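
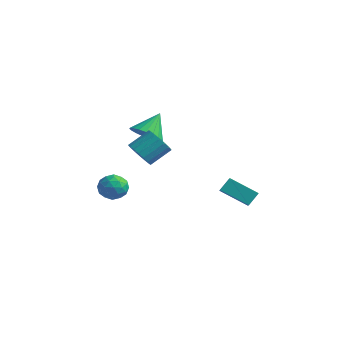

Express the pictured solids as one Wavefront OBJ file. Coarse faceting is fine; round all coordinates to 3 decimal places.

v -0.881 -0.337 0.14
v -0.166 -0.807 0.347
v 0.316 0.288 1.167
v -0.399 0.757 0.96
v -0.054 -0.615 0.024
v 0.428 0.48 0.844
v -0.106 -0.368 -0.275
v 0.376 0.727 0.545
v -0.311 -0.115 -0.492
v 0.171 0.98 0.328
v -0.629 0.094 -0.584
v -0.147 1.189 0.236
v -0.997 0.218 -0.533
v -0.515 1.312 0.287
v -1.342 0.231 -0.348
v -0.86 1.326 0.472
v -1.596 0.132 -0.067
v -1.114 1.227 0.753
v -1.708 -0.06 0.256
v -1.226 1.035 1.076
v -1.656 -0.307 0.555
v -1.174 0.788 1.375
v -1.451 -0.56 0.772
v -0.969 0.535 1.592
v -1.133 -0.769 0.864
v -0.651 0.326 1.684
v -0.765 -0.892 0.813
v -0.283 0.202 1.633
v -0.42 -0.906 0.628
v 0.062 0.189 1.448
v 2.801 1.719 -2.094
v 2.922 2.366 -1.451
v 4.252 2.283 -2.936
v 4.373 2.93 -2.294
v 3.247 1.21 -1.666
v 3.368 1.857 -1.024
v 4.698 1.774 -2.509
v 4.819 2.421 -1.866
v -2.92 2.539 -0.166
v -2.115 2.979 -0.589
v -2.94 3.721 1.026
v -2.433 3.171 -0.785
v -2.835 3.254 -0.874
v -3.252 3.213 -0.841
v -3.611 3.056 -0.691
v -3.851 2.809 -0.45
v -3.929 2.515 -0.16
v -3.834 2.225 0.128
v -3.58 1.99 0.366
v -3.212 1.85 0.512
v -2.793 1.828 0.54
v -2.397 1.93 0.446
v -2.09 2.136 0.247
v -1.928 2.413 -0.025
v -1.936 2.711 -0.32
v -2.448 -0.068 -2.931
v -1.683 -0.499 -3.024
v -2.957 -1.141 -2.136
v -2.192 -1.572 -2.229
v -2.226 -0.834 -1.745
v -1.912 -0.171 -2.237
v -2.728 -1.469 -2.923
v -2.414 -0.806 -3.415
v -1.857 -1.366 -3.02
v -1.546 -0.973 -2.292
v -3.094 -0.667 -2.868
v -2.783 -0.274 -2.14
v -2.021 -0.189 -3.047
v -2.619 -1.451 -2.113
v -2.639 -1.017 -1.828
v -2.189 -1.271 -1.883
v -2.155 0.004 -2.585
v -1.706 -0.25 -2.64
v -2.025 -0.447 -1.888
v -2.934 -1.39 -2.52
v -2.485 -1.644 -2.575
v -2.451 -0.369 -3.277
v -2.001 -0.623 -3.332
v -2.615 -1.193 -3.272
v -1.673 -0.952 -3.1
v -1.972 -1.583 -2.632
v -2.288 -1.522 -3.04
v -2.103 -1.132 -3.329
v -1.491 -0.722 -2.672
v -1.79 -1.352 -2.204
v -1.81 -0.918 -1.92
v -1.625 -0.529 -2.209
v -1.593 -1.231 -2.669
v -2.85 -0.288 -2.956
v -3.149 -0.918 -2.488
v -3.015 -1.111 -2.951
v -2.83 -0.722 -3.24
v -2.668 -0.057 -2.528
v -2.967 -0.688 -2.06
v -2.537 -0.508 -1.831
v -2.352 -0.118 -2.12
v -3.047 -0.409 -2.491
f 2 1 5
f 2 5 3
f 3 5 6
f 3 6 4
f 5 1 7
f 5 7 6
f 6 7 8
f 6 8 4
f 7 1 9
f 7 9 8
f 8 9 10
f 8 10 4
f 9 1 11
f 9 11 10
f 10 11 12
f 10 12 4
f 11 1 13
f 11 13 12
f 12 13 14
f 12 14 4
f 13 1 15
f 13 15 14
f 14 15 16
f 14 16 4
f 15 1 17
f 15 17 16
f 16 17 18
f 16 18 4
f 17 1 19
f 17 19 18
f 18 19 20
f 18 20 4
f 19 1 21
f 19 21 20
f 20 21 22
f 20 22 4
f 21 1 23
f 21 23 22
f 22 23 24
f 22 24 4
f 23 1 25
f 23 25 24
f 24 25 26
f 24 26 4
f 25 1 27
f 25 27 26
f 26 27 28
f 26 28 4
f 27 1 29
f 27 29 28
f 28 29 30
f 28 30 4
f 29 1 2
f 29 2 30
f 30 2 3
f 30 3 4
f 32 34 31
f 35 32 31
f 31 34 33
f 33 35 31
f 32 38 34
f 36 32 35
f 36 38 32
f 34 38 33
f 37 35 33
f 33 38 37
f 37 36 35
f 38 36 37
f 40 39 42
f 40 42 41
f 42 39 43
f 42 43 41
f 43 39 44
f 43 44 41
f 44 39 45
f 44 45 41
f 45 39 46
f 45 46 41
f 46 39 47
f 46 47 41
f 47 39 48
f 47 48 41
f 48 39 49
f 48 49 41
f 49 39 50
f 49 50 41
f 50 39 51
f 50 51 41
f 51 39 52
f 51 52 41
f 52 39 53
f 52 53 41
f 53 39 54
f 53 54 41
f 54 39 55
f 54 55 41
f 55 39 40
f 55 40 41
f 56 93 72
f 93 67 96
f 72 96 61
f 93 96 72
f 56 72 68
f 72 61 73
f 68 73 57
f 72 73 68
f 56 68 77
f 68 57 78
f 77 78 63
f 68 78 77
f 56 77 89
f 77 63 92
f 89 92 66
f 77 92 89
f 56 89 93
f 89 66 97
f 93 97 67
f 89 97 93
f 57 73 84
f 73 61 87
f 84 87 65
f 73 87 84
f 61 96 74
f 96 67 95
f 74 95 60
f 96 95 74
f 67 97 94
f 97 66 90
f 94 90 58
f 97 90 94
f 66 92 91
f 92 63 79
f 91 79 62
f 92 79 91
f 63 78 83
f 78 57 80
f 83 80 64
f 78 80 83
f 59 85 71
f 85 65 86
f 71 86 60
f 85 86 71
f 59 71 69
f 71 60 70
f 69 70 58
f 71 70 69
f 59 69 76
f 69 58 75
f 76 75 62
f 69 75 76
f 59 76 81
f 76 62 82
f 81 82 64
f 76 82 81
f 59 81 85
f 81 64 88
f 85 88 65
f 81 88 85
f 60 86 74
f 86 65 87
f 74 87 61
f 86 87 74
f 58 70 94
f 70 60 95
f 94 95 67
f 70 95 94
f 62 75 91
f 75 58 90
f 91 90 66
f 75 90 91
f 64 82 83
f 82 62 79
f 83 79 63
f 82 79 83
f 65 88 84
f 88 64 80
f 84 80 57
f 88 80 84



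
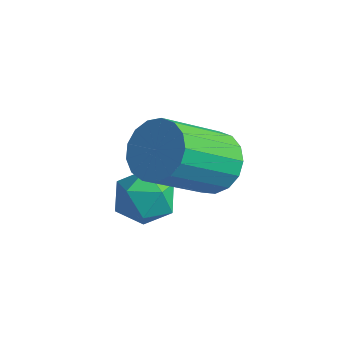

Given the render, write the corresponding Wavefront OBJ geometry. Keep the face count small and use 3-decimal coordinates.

v 0.48 1.213 -0.165
v 0.942 1.549 0.229
v 1.278 1.011 -0.929
v 1.74 1.347 -0.535
v 1.484 0.737 -0.326
v 0.991 0.861 0.146
v 1.229 1.699 -0.846
v 0.736 1.823 -0.374
v 1.405 1.849 -0.192
v 1.563 1.254 0.13
v 0.657 1.306 -0.83
v 0.815 0.711 -0.508
v 2.077 2.251 0.576
v 2.484 2.575 1.074
v 2.01 1.312 2.282
v 1.603 0.989 1.784
v 2.175 2.725 1.11
v 1.702 1.462 2.317
v 1.844 2.766 1.023
v 1.371 1.503 2.23
v 1.567 2.689 0.834
v 1.093 1.427 2.041
v 1.406 2.512 0.586
v 0.932 1.25 1.793
v 1.399 2.275 0.336
v 0.925 1.013 1.543
v 1.547 2.033 0.14
v 1.073 0.771 1.348
v 1.817 1.841 0.045
v 1.343 0.578 1.252
v 2.146 1.743 0.071
v 1.672 0.48 1.279
v 2.459 1.761 0.214
v 1.986 0.498 1.421
v 2.685 1.891 0.439
v 2.211 0.629 1.646
v 2.772 2.105 0.695
v 2.298 0.842 1.903
v 2.699 2.351 0.925
v 2.225 1.089 2.132
f 1 12 6
f 1 6 2
f 1 2 8
f 1 8 11
f 1 11 12
f 2 6 10
f 6 12 5
f 12 11 3
f 11 8 7
f 8 2 9
f 4 10 5
f 4 5 3
f 4 3 7
f 4 7 9
f 4 9 10
f 5 10 6
f 3 5 12
f 7 3 11
f 9 7 8
f 10 9 2
f 14 13 17
f 14 17 15
f 15 17 18
f 15 18 16
f 17 13 19
f 17 19 18
f 18 19 20
f 18 20 16
f 19 13 21
f 19 21 20
f 20 21 22
f 20 22 16
f 21 13 23
f 21 23 22
f 22 23 24
f 22 24 16
f 23 13 25
f 23 25 24
f 24 25 26
f 24 26 16
f 25 13 27
f 25 27 26
f 26 27 28
f 26 28 16
f 27 13 29
f 27 29 28
f 28 29 30
f 28 30 16
f 29 13 31
f 29 31 30
f 30 31 32
f 30 32 16
f 31 13 33
f 31 33 32
f 32 33 34
f 32 34 16
f 33 13 35
f 33 35 34
f 34 35 36
f 34 36 16
f 35 13 37
f 35 37 36
f 36 37 38
f 36 38 16
f 37 13 39
f 37 39 38
f 38 39 40
f 38 40 16
f 39 13 14
f 39 14 40
f 40 14 15
f 40 15 16



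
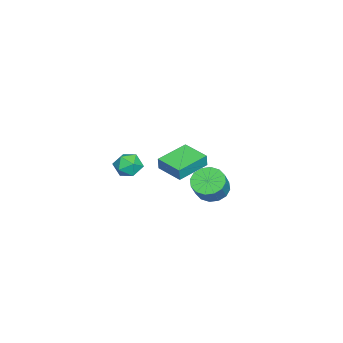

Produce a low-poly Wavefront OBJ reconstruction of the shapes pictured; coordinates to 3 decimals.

v -1.039 -1.256 -2.637
v -0.393 -1.645 -2.137
v -1.487 -2.575 -3.083
v -0.841 -2.964 -2.583
v -1.539 -2.553 -2.181
v -1.262 -1.738 -1.905
v -0.618 -2.482 -3.315
v -0.341 -1.667 -3.039
v -0.133 -2.403 -2.556
v -0.703 -2.446 -1.855
v -1.177 -1.774 -3.365
v -1.747 -1.817 -2.664
v 2.282 3.298 -1.604
v 2.92 2.845 -2.125
v 3.736 2.79 -1.076
v 3.098 3.242 -0.556
v 3.024 3.317 -2.181
v 3.84 3.262 -1.132
v 2.929 3.784 -2.082
v 3.745 3.729 -1.034
v 2.661 4.12 -1.856
v 3.477 4.065 -0.807
v 2.291 4.237 -1.562
v 3.107 4.181 -0.513
v 1.918 4.101 -1.279
v 2.735 4.046 -0.23
v 1.644 3.75 -1.084
v 2.46 3.695 -0.035
v 1.54 3.278 -1.028
v 2.356 3.223 0.021
v 1.635 2.811 -1.126
v 2.451 2.756 -0.078
v 1.903 2.475 -1.353
v 2.719 2.42 -0.304
v 2.273 2.359 -1.647
v 3.089 2.303 -0.598
v 2.645 2.494 -1.93
v 3.462 2.439 -0.881
v -5.142 0.096 -3.853
v -4.982 0.096 -3.019
v -4.227 1.529 -4.029
v -4.066 1.529 -3.194
v -3.414 -1.049 -4.186
v -3.253 -1.049 -3.351
v -2.498 0.384 -4.361
v -2.338 0.384 -3.527
f 1 12 6
f 1 6 2
f 1 2 8
f 1 8 11
f 1 11 12
f 2 6 10
f 6 12 5
f 12 11 3
f 11 8 7
f 8 2 9
f 4 10 5
f 4 5 3
f 4 3 7
f 4 7 9
f 4 9 10
f 5 10 6
f 3 5 12
f 7 3 11
f 9 7 8
f 10 9 2
f 14 13 17
f 14 17 15
f 15 17 18
f 15 18 16
f 17 13 19
f 17 19 18
f 18 19 20
f 18 20 16
f 19 13 21
f 19 21 20
f 20 21 22
f 20 22 16
f 21 13 23
f 21 23 22
f 22 23 24
f 22 24 16
f 23 13 25
f 23 25 24
f 24 25 26
f 24 26 16
f 25 13 27
f 25 27 26
f 26 27 28
f 26 28 16
f 27 13 29
f 27 29 28
f 28 29 30
f 28 30 16
f 29 13 31
f 29 31 30
f 30 31 32
f 30 32 16
f 31 13 33
f 31 33 32
f 32 33 34
f 32 34 16
f 33 13 35
f 33 35 34
f 34 35 36
f 34 36 16
f 35 13 37
f 35 37 36
f 36 37 38
f 36 38 16
f 37 13 14
f 37 14 38
f 38 14 15
f 38 15 16
f 40 42 39
f 43 40 39
f 39 42 41
f 41 43 39
f 40 46 42
f 44 40 43
f 44 46 40
f 42 46 41
f 45 43 41
f 41 46 45
f 45 44 43
f 46 44 45



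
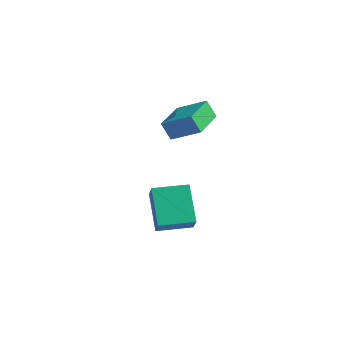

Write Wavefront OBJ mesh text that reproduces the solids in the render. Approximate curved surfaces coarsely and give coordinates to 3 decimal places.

v -0.688 -4.715 -3.342
v -1.779 -3.273 -2.124
v 0.761 -3.614 -3.346
v -0.33 -2.173 -2.128
v -0.25 -5.287 -2.272
v -1.341 -3.846 -1.054
v 1.199 -4.187 -2.276
v 0.108 -2.745 -1.058
v -0.43 -3.619 2.754
v -0.984 -3.531 3.618
v -0.554 -1.732 2.484
v -1.108 -1.645 3.348
v 1.008 -3.395 3.652
v 0.454 -3.308 4.516
v 0.884 -1.509 3.382
v 0.33 -1.421 4.246
f 2 4 1
f 5 2 1
f 1 4 3
f 3 5 1
f 2 8 4
f 6 2 5
f 6 8 2
f 4 8 3
f 7 5 3
f 3 8 7
f 7 6 5
f 8 6 7
f 10 12 9
f 13 10 9
f 9 12 11
f 11 13 9
f 10 16 12
f 14 10 13
f 14 16 10
f 12 16 11
f 15 13 11
f 11 16 15
f 15 14 13
f 16 14 15



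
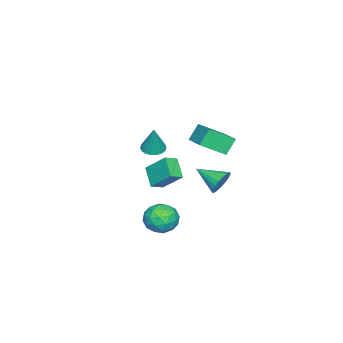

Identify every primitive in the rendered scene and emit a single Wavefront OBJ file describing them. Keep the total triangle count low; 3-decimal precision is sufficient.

v 3.238 4.301 -0.378
v 4.331 4.452 -0.333
v 3.469 2.988 -1.567
v 4.562 3.139 -1.522
v 4.025 2.721 -0.652
v 3.883 3.533 0.083
v 3.917 3.907 -1.983
v 3.775 4.719 -1.248
v 4.751 4.208 -1.325
v 4.818 3.475 -0.502
v 2.982 3.965 -1.398
v 3.049 3.232 -0.575
v 3.765 4.492 -0.251
v 4.035 2.948 -1.649
v 3.72 2.703 -1.137
v 4.363 2.791 -1.111
v 3.501 3.952 -0.007
v 4.144 4.04 0.02
v 3.964 3.023 -0.168
v 3.656 3.4 -1.92
v 4.299 3.488 -1.893
v 3.437 4.649 -0.789
v 4.08 4.737 -0.763
v 3.836 4.417 -1.732
v 4.653 4.437 -0.808
v 4.789 3.665 -1.506
v 4.41 4.117 -1.777
v 4.326 4.594 -1.346
v 4.693 4.006 -0.324
v 4.828 3.235 -1.023
v 4.513 2.989 -0.511
v 4.429 3.466 -0.079
v 4.939 3.863 -0.907
v 2.972 4.205 -0.877
v 3.107 3.434 -1.576
v 3.371 3.974 -1.821
v 3.287 4.451 -1.389
v 3.011 3.775 -0.394
v 3.147 3.003 -1.092
v 3.474 2.846 -0.554
v 3.39 3.323 -0.123
v 2.861 3.577 -0.993
v 0.084 1.328 2.334
v 0.784 1.519 2.111
v 0.576 1.612 4.126
v 0.621 1.816 2.109
v 0.351 2.015 2.151
v 0.029 2.078 2.23
v -0.283 1.993 2.329
v -0.523 1.776 2.43
v -0.642 1.47 2.511
v -0.617 1.136 2.557
v -0.454 0.84 2.559
v -0.184 0.64 2.517
v 0.139 0.577 2.438
v 0.451 0.662 2.339
v 0.69 0.879 2.239
v 0.809 1.185 2.157
v -4.074 3.355 0.627
v -4.778 3.643 1.682
v -2.693 4.723 1.176
v -3.396 5.01 2.23
v -3.164 2.05 1.59
v -3.867 2.337 2.644
v -1.782 3.417 2.138
v -2.486 3.705 3.193
v 0.04 1.561 0.591
v 0.797 1.163 0.956
v 0.147 2.896 1.824
v 0.904 2.497 2.189
v 0.896 2.343 -0.329
v 1.653 1.944 0.036
v 1.003 3.677 0.904
v 1.76 3.279 1.269
v -2.379 4.573 -1.084
v -2.002 4.228 -1.861
v -2.481 2.867 -0.376
v -1.671 4.306 -1.625
v -1.481 4.438 -1.282
v -1.468 4.595 -0.9
v -1.636 4.749 -0.554
v -1.951 4.868 -0.313
v -2.351 4.928 -0.225
v -2.756 4.918 -0.307
v -3.087 4.84 -0.543
v -3.278 4.709 -0.886
v -3.291 4.551 -1.269
v -3.123 4.397 -1.614
v -2.808 4.278 -1.855
v -2.408 4.218 -1.943
f 1 38 17
f 38 12 41
f 17 41 6
f 38 41 17
f 1 17 13
f 17 6 18
f 13 18 2
f 17 18 13
f 1 13 22
f 13 2 23
f 22 23 8
f 13 23 22
f 1 22 34
f 22 8 37
f 34 37 11
f 22 37 34
f 1 34 38
f 34 11 42
f 38 42 12
f 34 42 38
f 2 18 29
f 18 6 32
f 29 32 10
f 18 32 29
f 6 41 19
f 41 12 40
f 19 40 5
f 41 40 19
f 12 42 39
f 42 11 35
f 39 35 3
f 42 35 39
f 11 37 36
f 37 8 24
f 36 24 7
f 37 24 36
f 8 23 28
f 23 2 25
f 28 25 9
f 23 25 28
f 4 30 16
f 30 10 31
f 16 31 5
f 30 31 16
f 4 16 14
f 16 5 15
f 14 15 3
f 16 15 14
f 4 14 21
f 14 3 20
f 21 20 7
f 14 20 21
f 4 21 26
f 21 7 27
f 26 27 9
f 21 27 26
f 4 26 30
f 26 9 33
f 30 33 10
f 26 33 30
f 5 31 19
f 31 10 32
f 19 32 6
f 31 32 19
f 3 15 39
f 15 5 40
f 39 40 12
f 15 40 39
f 7 20 36
f 20 3 35
f 36 35 11
f 20 35 36
f 9 27 28
f 27 7 24
f 28 24 8
f 27 24 28
f 10 33 29
f 33 9 25
f 29 25 2
f 33 25 29
f 44 43 46
f 44 46 45
f 46 43 47
f 46 47 45
f 47 43 48
f 47 48 45
f 48 43 49
f 48 49 45
f 49 43 50
f 49 50 45
f 50 43 51
f 50 51 45
f 51 43 52
f 51 52 45
f 52 43 53
f 52 53 45
f 53 43 54
f 53 54 45
f 54 43 55
f 54 55 45
f 55 43 56
f 55 56 45
f 56 43 57
f 56 57 45
f 57 43 58
f 57 58 45
f 58 43 44
f 58 44 45
f 60 62 59
f 63 60 59
f 59 62 61
f 61 63 59
f 60 66 62
f 64 60 63
f 64 66 60
f 62 66 61
f 65 63 61
f 61 66 65
f 65 64 63
f 66 64 65
f 68 70 67
f 71 68 67
f 67 70 69
f 69 71 67
f 68 74 70
f 72 68 71
f 72 74 68
f 70 74 69
f 73 71 69
f 69 74 73
f 73 72 71
f 74 72 73
f 76 75 78
f 76 78 77
f 78 75 79
f 78 79 77
f 79 75 80
f 79 80 77
f 80 75 81
f 80 81 77
f 81 75 82
f 81 82 77
f 82 75 83
f 82 83 77
f 83 75 84
f 83 84 77
f 84 75 85
f 84 85 77
f 85 75 86
f 85 86 77
f 86 75 87
f 86 87 77
f 87 75 88
f 87 88 77
f 88 75 89
f 88 89 77
f 89 75 90
f 89 90 77
f 90 75 76
f 90 76 77



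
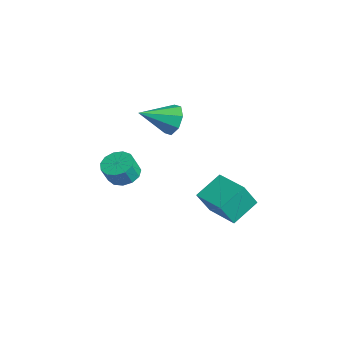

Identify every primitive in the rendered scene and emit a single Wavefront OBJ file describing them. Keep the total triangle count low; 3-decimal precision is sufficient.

v -2.665 -1.269 -0.666
v -2.263 -1.946 -1.06
v -2.033 -2.387 -0.068
v -2.435 -1.711 0.326
v -1.915 -1.6 -0.987
v -1.686 -2.042 0.005
v -1.805 -1.15 -0.812
v -1.576 -1.591 0.18
v -1.968 -0.737 -0.591
v -1.739 -1.178 0.402
v -2.352 -0.493 -0.393
v -2.123 -0.934 0.599
v -2.836 -0.496 -0.283
v -2.606 -0.937 0.71
v -3.265 -0.744 -0.294
v -3.035 -1.185 0.698
v -3.503 -1.159 -0.423
v -3.274 -1.6 0.569
v -3.476 -1.609 -0.63
v -3.246 -2.05 0.363
v -3.191 -1.951 -0.848
v -2.961 -2.393 0.145
v -2.739 -2.077 -1.008
v -2.509 -2.518 -0.016
v 2.759 0.379 0.788
v 2.319 1.725 1.615
v 2.551 1.149 -0.576
v 2.112 2.495 0.251
v 4.448 0.905 0.829
v 4.009 2.251 1.656
v 4.241 1.675 -0.535
v 3.801 3.021 0.292
v -2.223 1.119 2.925
v -1.505 1.362 3.53
v -2.317 -0.619 3.735
v -2.176 1.526 3.804
v -2.874 1.452 3.562
v -3.191 1.182 2.948
v -2.941 0.876 2.319
v -2.27 0.712 2.046
v -1.572 0.786 2.287
v -1.255 1.056 2.902
f 2 1 5
f 2 5 3
f 3 5 6
f 3 6 4
f 5 1 7
f 5 7 6
f 6 7 8
f 6 8 4
f 7 1 9
f 7 9 8
f 8 9 10
f 8 10 4
f 9 1 11
f 9 11 10
f 10 11 12
f 10 12 4
f 11 1 13
f 11 13 12
f 12 13 14
f 12 14 4
f 13 1 15
f 13 15 14
f 14 15 16
f 14 16 4
f 15 1 17
f 15 17 16
f 16 17 18
f 16 18 4
f 17 1 19
f 17 19 18
f 18 19 20
f 18 20 4
f 19 1 21
f 19 21 20
f 20 21 22
f 20 22 4
f 21 1 23
f 21 23 22
f 22 23 24
f 22 24 4
f 23 1 2
f 23 2 24
f 24 2 3
f 24 3 4
f 26 28 25
f 29 26 25
f 25 28 27
f 27 29 25
f 26 32 28
f 30 26 29
f 30 32 26
f 28 32 27
f 31 29 27
f 27 32 31
f 31 30 29
f 32 30 31
f 34 33 36
f 34 36 35
f 36 33 37
f 36 37 35
f 37 33 38
f 37 38 35
f 38 33 39
f 38 39 35
f 39 33 40
f 39 40 35
f 40 33 41
f 40 41 35
f 41 33 42
f 41 42 35
f 42 33 34
f 42 34 35



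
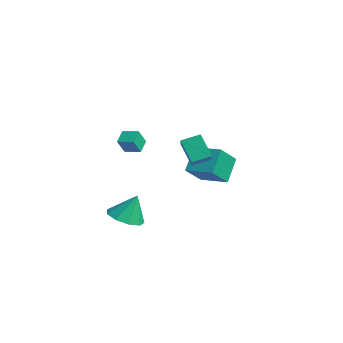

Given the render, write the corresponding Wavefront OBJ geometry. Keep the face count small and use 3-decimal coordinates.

v -2.899 3.476 -1.561
v -2.342 2.24 -0.407
v -1.425 4.336 -1.352
v -0.867 3.1 -0.199
v -2.193 2.58 -2.861
v -1.635 1.344 -1.708
v -0.718 3.44 -2.653
v -0.161 2.204 -1.499
v 0.943 -3.463 -3.114
v 1.893 -3.068 -3.408
v 1.157 -2.857 -1.606
v 1.367 -2.574 -3.532
v 0.643 -2.496 -3.46
v 0.059 -2.87 -3.227
v -0.111 -3.522 -2.941
v 0.211 -4.146 -2.736
v 0.876 -4.451 -2.709
v 1.572 -4.293 -2.871
v 1.974 -3.747 -3.147
v -1.422 -2.035 1.201
v -1.186 -2.564 2.101
v -0.682 -1.457 1.347
v -0.446 -1.986 2.246
v -0.894 -2.594 0.734
v -0.658 -3.123 1.633
v -0.154 -2.016 0.879
v 0.082 -2.545 1.779
v 1.739 -0.023 0.239
v 0.782 -0.179 1.448
v 2.009 0.987 0.583
v 1.052 0.831 1.792
v 2.688 -0.511 0.928
v 1.731 -0.667 2.137
v 2.958 0.499 1.272
v 2.001 0.343 2.481
f 2 4 1
f 5 2 1
f 1 4 3
f 3 5 1
f 2 8 4
f 6 2 5
f 6 8 2
f 4 8 3
f 7 5 3
f 3 8 7
f 7 6 5
f 8 6 7
f 10 9 12
f 10 12 11
f 12 9 13
f 12 13 11
f 13 9 14
f 13 14 11
f 14 9 15
f 14 15 11
f 15 9 16
f 15 16 11
f 16 9 17
f 16 17 11
f 17 9 18
f 17 18 11
f 18 9 19
f 18 19 11
f 19 9 10
f 19 10 11
f 21 23 20
f 24 21 20
f 20 23 22
f 22 24 20
f 21 27 23
f 25 21 24
f 25 27 21
f 23 27 22
f 26 24 22
f 22 27 26
f 26 25 24
f 27 25 26
f 29 31 28
f 32 29 28
f 28 31 30
f 30 32 28
f 29 35 31
f 33 29 32
f 33 35 29
f 31 35 30
f 34 32 30
f 30 35 34
f 34 33 32
f 35 33 34



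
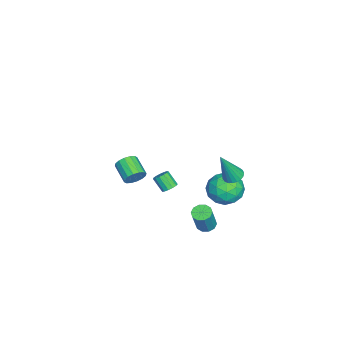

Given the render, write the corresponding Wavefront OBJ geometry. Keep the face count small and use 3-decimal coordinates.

v -2.725 2.94 -3.537
v -1.715 2.501 -3.955
v -3.245 1.199 -2.965
v -2.235 0.76 -3.383
v -2.225 1.465 -2.44
v -1.904 2.541 -2.793
v -3.056 1.159 -4.127
v -2.735 2.235 -4.48
v -1.92 1.4 -4.32
v -1.406 1.59 -3.277
v -3.554 2.11 -3.643
v -3.04 2.3 -2.6
v -2.174 2.874 -3.796
v -2.786 0.826 -3.124
v -2.78 1.241 -2.569
v -2.186 0.983 -2.815
v -2.285 2.897 -3.113
v -1.692 2.639 -3.359
v -1.991 2.03 -2.468
v -3.268 1.061 -3.561
v -2.675 0.803 -3.807
v -2.774 2.717 -4.105
v -2.18 2.459 -4.351
v -2.969 1.67 -4.452
v -1.701 1.969 -4.256
v -2.007 0.945 -3.92
v -2.49 1.18 -4.357
v -2.301 1.812 -4.565
v -1.399 2.08 -3.643
v -1.705 1.056 -3.307
v -1.699 1.47 -2.753
v -1.51 2.103 -2.961
v -1.52 1.433 -3.858
v -3.255 2.644 -3.613
v -3.561 1.62 -3.277
v -3.45 1.597 -3.959
v -3.261 2.23 -4.167
v -2.953 2.755 -3
v -3.259 1.731 -2.664
v -2.659 1.888 -2.355
v -2.47 2.52 -2.563
v -3.44 2.267 -3.062
v -2.94 -3.483 -3.683
v -2.572 -3.506 -3.077
v -3.551 -4.26 -2.51
v -3.92 -4.237 -3.117
v -2.784 -3.208 -3.048
v -3.764 -3.962 -2.481
v -3.039 -2.983 -3.189
v -4.019 -3.737 -2.622
v -3.267 -2.893 -3.463
v -4.247 -3.647 -2.896
v -3.407 -2.96 -3.795
v -4.387 -3.714 -3.229
v -3.423 -3.168 -4.098
v -4.402 -3.922 -3.531
v -3.309 -3.46 -4.29
v -4.288 -4.214 -3.723
v -3.096 -3.758 -4.319
v -4.076 -4.512 -3.752
v -2.841 -3.983 -4.178
v -3.821 -4.737 -3.611
v -2.613 -4.073 -3.904
v -3.593 -4.827 -3.337
v -2.473 -4.006 -3.571
v -3.453 -4.76 -3.005
v -2.458 -3.798 -3.269
v -3.437 -4.552 -2.702
v 3.271 1.771 -1.791
v 3.766 2.004 -1.982
v 4.405 1.861 -0.5
v 3.909 1.629 -0.309
v 3.556 2.271 -1.866
v 4.195 2.128 -0.384
v 3.237 2.346 -1.721
v 3.876 2.203 -0.239
v 2.931 2.202 -1.603
v 3.57 2.06 -0.121
v 2.754 1.894 -1.557
v 3.393 1.751 -0.075
v 2.775 1.539 -1.6
v 3.414 1.396 -0.118
v 2.985 1.272 -1.716
v 3.624 1.129 -0.234
v 3.304 1.197 -1.861
v 3.943 1.054 -0.379
v 3.61 1.34 -1.979
v 4.249 1.198 -0.497
v 3.787 1.649 -2.025
v 4.426 1.506 -0.543
v 3.618 3.24 2.792
v 4.135 3.531 2.709
v 4.262 2.64 4.688
v 3.993 3.708 2.813
v 3.785 3.803 2.913
v 3.549 3.801 2.993
v 3.325 3.702 3.038
v 3.151 3.523 3.041
v 3.058 3.295 3
v 3.061 3.058 2.924
v 3.161 2.852 2.825
v 3.34 2.713 2.72
v 3.567 2.665 2.628
v 3.803 2.717 2.564
v 4.006 2.859 2.54
v 4.143 3.067 2.559
v 4.188 3.305 2.619
v -0.107 -0.888 -1.899
v 0.348 -1.094 -1.874
v 0.042 -1.677 -1.096
v -0.413 -1.472 -1.121
v 0.353 -0.869 -1.704
v 0.047 -1.453 -0.926
v 0.212 -0.651 -1.596
v -0.094 -1.234 -0.817
v -0.031 -0.508 -1.584
v -0.337 -1.091 -0.805
v -0.297 -0.485 -1.672
v -0.603 -1.069 -0.894
v -0.503 -0.591 -1.832
v -0.81 -1.175 -1.054
v -0.584 -0.791 -2.014
v -0.89 -1.375 -1.235
v -0.513 -1.022 -2.159
v -0.819 -1.605 -1.381
v -0.313 -1.21 -2.222
v -0.619 -1.794 -1.443
v -0.047 -1.296 -2.182
v -0.354 -1.88 -1.403
v 0.199 -1.253 -2.052
v -0.107 -1.837 -1.274
f 1 38 17
f 38 12 41
f 17 41 6
f 38 41 17
f 1 17 13
f 17 6 18
f 13 18 2
f 17 18 13
f 1 13 22
f 13 2 23
f 22 23 8
f 13 23 22
f 1 22 34
f 22 8 37
f 34 37 11
f 22 37 34
f 1 34 38
f 34 11 42
f 38 42 12
f 34 42 38
f 2 18 29
f 18 6 32
f 29 32 10
f 18 32 29
f 6 41 19
f 41 12 40
f 19 40 5
f 41 40 19
f 12 42 39
f 42 11 35
f 39 35 3
f 42 35 39
f 11 37 36
f 37 8 24
f 36 24 7
f 37 24 36
f 8 23 28
f 23 2 25
f 28 25 9
f 23 25 28
f 4 30 16
f 30 10 31
f 16 31 5
f 30 31 16
f 4 16 14
f 16 5 15
f 14 15 3
f 16 15 14
f 4 14 21
f 14 3 20
f 21 20 7
f 14 20 21
f 4 21 26
f 21 7 27
f 26 27 9
f 21 27 26
f 4 26 30
f 26 9 33
f 30 33 10
f 26 33 30
f 5 31 19
f 31 10 32
f 19 32 6
f 31 32 19
f 3 15 39
f 15 5 40
f 39 40 12
f 15 40 39
f 7 20 36
f 20 3 35
f 36 35 11
f 20 35 36
f 9 27 28
f 27 7 24
f 28 24 8
f 27 24 28
f 10 33 29
f 33 9 25
f 29 25 2
f 33 25 29
f 44 43 47
f 44 47 45
f 45 47 48
f 45 48 46
f 47 43 49
f 47 49 48
f 48 49 50
f 48 50 46
f 49 43 51
f 49 51 50
f 50 51 52
f 50 52 46
f 51 43 53
f 51 53 52
f 52 53 54
f 52 54 46
f 53 43 55
f 53 55 54
f 54 55 56
f 54 56 46
f 55 43 57
f 55 57 56
f 56 57 58
f 56 58 46
f 57 43 59
f 57 59 58
f 58 59 60
f 58 60 46
f 59 43 61
f 59 61 60
f 60 61 62
f 60 62 46
f 61 43 63
f 61 63 62
f 62 63 64
f 62 64 46
f 63 43 65
f 63 65 64
f 64 65 66
f 64 66 46
f 65 43 67
f 65 67 66
f 66 67 68
f 66 68 46
f 67 43 44
f 67 44 68
f 68 44 45
f 68 45 46
f 70 69 73
f 70 73 71
f 71 73 74
f 71 74 72
f 73 69 75
f 73 75 74
f 74 75 76
f 74 76 72
f 75 69 77
f 75 77 76
f 76 77 78
f 76 78 72
f 77 69 79
f 77 79 78
f 78 79 80
f 78 80 72
f 79 69 81
f 79 81 80
f 80 81 82
f 80 82 72
f 81 69 83
f 81 83 82
f 82 83 84
f 82 84 72
f 83 69 85
f 83 85 84
f 84 85 86
f 84 86 72
f 85 69 87
f 85 87 86
f 86 87 88
f 86 88 72
f 87 69 89
f 87 89 88
f 88 89 90
f 88 90 72
f 89 69 70
f 89 70 90
f 90 70 71
f 90 71 72
f 92 91 94
f 92 94 93
f 94 91 95
f 94 95 93
f 95 91 96
f 95 96 93
f 96 91 97
f 96 97 93
f 97 91 98
f 97 98 93
f 98 91 99
f 98 99 93
f 99 91 100
f 99 100 93
f 100 91 101
f 100 101 93
f 101 91 102
f 101 102 93
f 102 91 103
f 102 103 93
f 103 91 104
f 103 104 93
f 104 91 105
f 104 105 93
f 105 91 106
f 105 106 93
f 106 91 107
f 106 107 93
f 107 91 92
f 107 92 93
f 109 108 112
f 109 112 110
f 110 112 113
f 110 113 111
f 112 108 114
f 112 114 113
f 113 114 115
f 113 115 111
f 114 108 116
f 114 116 115
f 115 116 117
f 115 117 111
f 116 108 118
f 116 118 117
f 117 118 119
f 117 119 111
f 118 108 120
f 118 120 119
f 119 120 121
f 119 121 111
f 120 108 122
f 120 122 121
f 121 122 123
f 121 123 111
f 122 108 124
f 122 124 123
f 123 124 125
f 123 125 111
f 124 108 126
f 124 126 125
f 125 126 127
f 125 127 111
f 126 108 128
f 126 128 127
f 127 128 129
f 127 129 111
f 128 108 130
f 128 130 129
f 129 130 131
f 129 131 111
f 130 108 109
f 130 109 131
f 131 109 110
f 131 110 111



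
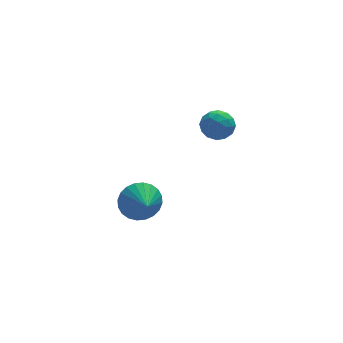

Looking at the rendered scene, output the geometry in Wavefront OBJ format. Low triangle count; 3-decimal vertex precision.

v 3.087 -0.352 3.282
v 3.669 0.092 2.89
v 4.011 -1.272 3.61
v 4.593 -0.828 3.218
v 4.255 -0.541 3.921
v 3.684 0.027 3.718
v 3.996 -1.207 2.782
v 3.425 -0.639 2.579
v 4.231 -0.437 2.581
v 4.391 -0.025 3.284
v 3.289 -1.155 3.216
v 3.449 -0.743 3.919
v 3.297 -0.049 3.057
v 4.383 -1.131 3.443
v 4.184 -0.962 3.856
v 4.526 -0.701 3.625
v 3.306 -0.087 3.544
v 3.648 0.174 3.313
v 3.992 -0.198 3.919
v 4.032 -1.354 3.187
v 4.374 -1.093 2.956
v 3.154 -0.479 2.875
v 3.496 -0.218 2.644
v 3.688 -0.982 2.581
v 3.969 -0.099 2.645
v 4.512 -0.639 2.838
v 4.161 -0.863 2.582
v 3.826 -0.529 2.463
v 4.063 0.143 3.058
v 4.606 -0.397 3.251
v 4.407 -0.229 3.664
v 4.072 0.105 3.545
v 4.393 -0.168 2.877
v 3.074 -0.783 3.249
v 3.617 -1.323 3.442
v 3.608 -1.285 2.955
v 3.273 -0.951 2.836
v 3.168 -0.541 3.662
v 3.711 -1.081 3.855
v 3.854 -0.651 4.037
v 3.519 -0.317 3.918
v 3.287 -1.012 3.623
v 0.673 0.755 -2.423
v 1.305 1.153 -1.699
v 0.707 -0.475 -1.777
v 0.941 1.228 -1.537
v 0.536 1.232 -1.509
v 0.152 1.163 -1.621
v -0.153 1.031 -1.855
v -0.332 0.858 -2.175
v -0.357 0.669 -2.533
v -0.227 0.493 -2.874
v 0.041 0.357 -3.147
v 0.405 0.282 -3.31
v 0.81 0.278 -3.337
v 1.194 0.348 -3.226
v 1.499 0.479 -2.992
v 1.678 0.652 -2.672
v 1.704 0.841 -2.313
v 1.573 1.017 -1.972
f 1 38 17
f 38 12 41
f 17 41 6
f 38 41 17
f 1 17 13
f 17 6 18
f 13 18 2
f 17 18 13
f 1 13 22
f 13 2 23
f 22 23 8
f 13 23 22
f 1 22 34
f 22 8 37
f 34 37 11
f 22 37 34
f 1 34 38
f 34 11 42
f 38 42 12
f 34 42 38
f 2 18 29
f 18 6 32
f 29 32 10
f 18 32 29
f 6 41 19
f 41 12 40
f 19 40 5
f 41 40 19
f 12 42 39
f 42 11 35
f 39 35 3
f 42 35 39
f 11 37 36
f 37 8 24
f 36 24 7
f 37 24 36
f 8 23 28
f 23 2 25
f 28 25 9
f 23 25 28
f 4 30 16
f 30 10 31
f 16 31 5
f 30 31 16
f 4 16 14
f 16 5 15
f 14 15 3
f 16 15 14
f 4 14 21
f 14 3 20
f 21 20 7
f 14 20 21
f 4 21 26
f 21 7 27
f 26 27 9
f 21 27 26
f 4 26 30
f 26 9 33
f 30 33 10
f 26 33 30
f 5 31 19
f 31 10 32
f 19 32 6
f 31 32 19
f 3 15 39
f 15 5 40
f 39 40 12
f 15 40 39
f 7 20 36
f 20 3 35
f 36 35 11
f 20 35 36
f 9 27 28
f 27 7 24
f 28 24 8
f 27 24 28
f 10 33 29
f 33 9 25
f 29 25 2
f 33 25 29
f 44 43 46
f 44 46 45
f 46 43 47
f 46 47 45
f 47 43 48
f 47 48 45
f 48 43 49
f 48 49 45
f 49 43 50
f 49 50 45
f 50 43 51
f 50 51 45
f 51 43 52
f 51 52 45
f 52 43 53
f 52 53 45
f 53 43 54
f 53 54 45
f 54 43 55
f 54 55 45
f 55 43 56
f 55 56 45
f 56 43 57
f 56 57 45
f 57 43 58
f 57 58 45
f 58 43 59
f 58 59 45
f 59 43 60
f 59 60 45
f 60 43 44
f 60 44 45



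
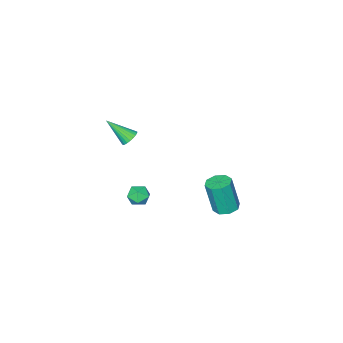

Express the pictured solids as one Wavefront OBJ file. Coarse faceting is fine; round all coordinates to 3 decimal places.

v 2.411 2.009 -1.248
v 2.839 2.42 -0.931
v 3.181 1.24 -1.289
v 3.609 1.651 -0.972
v 3.079 1.398 -0.643
v 2.603 1.873 -0.618
v 3.417 1.787 -1.602
v 2.941 2.262 -1.577
v 3.46 2.283 -1.15
v 3.252 2.043 -0.557
v 2.768 1.617 -1.663
v 2.56 1.377 -1.07
v -2.209 2.782 -4.544
v -1.837 3.405 -4.467
v -1.599 3.022 -2.519
v -1.971 2.398 -2.596
v -2.386 3.472 -4.387
v -2.148 3.089 -2.438
v -2.831 3.135 -4.399
v -2.593 2.751 -2.45
v -2.912 2.591 -4.496
v -2.674 2.207 -2.547
v -2.581 2.158 -4.621
v -2.343 1.775 -2.673
v -2.032 2.091 -4.702
v -1.794 1.708 -2.753
v -1.587 2.429 -4.69
v -1.349 2.045 -2.741
v -1.506 2.973 -4.593
v -1.268 2.589 -2.644
v 2.785 0.992 2.698
v 3.172 0.87 2.357
v 3.395 -0.052 3.762
v 3.258 1.027 2.461
v 3.272 1.178 2.602
v 3.213 1.301 2.757
v 3.088 1.377 2.903
v 2.917 1.394 3.018
v 2.726 1.35 3.085
v 2.544 1.252 3.092
v 2.399 1.114 3.04
v 2.313 0.958 2.936
v 2.299 0.807 2.795
v 2.358 0.684 2.64
v 2.483 0.608 2.494
v 2.654 0.59 2.379
v 2.845 0.634 2.312
v 3.027 0.732 2.305
f 1 12 6
f 1 6 2
f 1 2 8
f 1 8 11
f 1 11 12
f 2 6 10
f 6 12 5
f 12 11 3
f 11 8 7
f 8 2 9
f 4 10 5
f 4 5 3
f 4 3 7
f 4 7 9
f 4 9 10
f 5 10 6
f 3 5 12
f 7 3 11
f 9 7 8
f 10 9 2
f 14 13 17
f 14 17 15
f 15 17 18
f 15 18 16
f 17 13 19
f 17 19 18
f 18 19 20
f 18 20 16
f 19 13 21
f 19 21 20
f 20 21 22
f 20 22 16
f 21 13 23
f 21 23 22
f 22 23 24
f 22 24 16
f 23 13 25
f 23 25 24
f 24 25 26
f 24 26 16
f 25 13 27
f 25 27 26
f 26 27 28
f 26 28 16
f 27 13 29
f 27 29 28
f 28 29 30
f 28 30 16
f 29 13 14
f 29 14 30
f 30 14 15
f 30 15 16
f 32 31 34
f 32 34 33
f 34 31 35
f 34 35 33
f 35 31 36
f 35 36 33
f 36 31 37
f 36 37 33
f 37 31 38
f 37 38 33
f 38 31 39
f 38 39 33
f 39 31 40
f 39 40 33
f 40 31 41
f 40 41 33
f 41 31 42
f 41 42 33
f 42 31 43
f 42 43 33
f 43 31 44
f 43 44 33
f 44 31 45
f 44 45 33
f 45 31 46
f 45 46 33
f 46 31 47
f 46 47 33
f 47 31 48
f 47 48 33
f 48 31 32
f 48 32 33



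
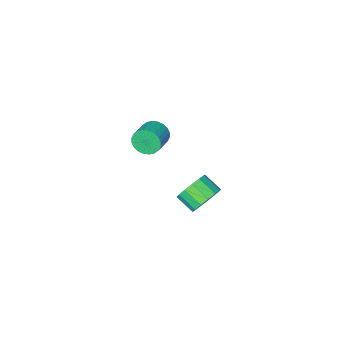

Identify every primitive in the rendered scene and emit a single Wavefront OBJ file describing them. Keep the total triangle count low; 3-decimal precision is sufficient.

v -2.974 -0.08 -3.84
v -2.034 -0.03 -4.235
v -1.727 -1.07 -3.634
v -2.666 -1.12 -3.24
v -2.007 0.24 -3.781
v -1.699 -0.801 -3.181
v -2.238 0.424 -3.344
v -1.931 -0.617 -2.744
v -2.667 0.473 -3.04
v -2.36 -0.568 -2.439
v -3.178 0.374 -2.95
v -2.87 -0.667 -2.349
v -3.634 0.153 -3.098
v -3.326 -0.887 -2.498
v -3.913 -0.13 -3.446
v -3.606 -1.17 -2.845
v -3.941 -0.399 -3.899
v -3.633 -1.44 -3.299
v -3.709 -0.583 -4.336
v -3.402 -1.624 -3.736
v -3.28 -0.632 -4.641
v -2.973 -1.673 -4.04
v -2.77 -0.533 -4.731
v -2.462 -1.574 -4.13
v -2.314 -0.313 -4.582
v -2.006 -1.353 -3.982
v -0.32 -0.908 2.765
v 0.048 -1.083 2.088
v 1.068 -0.367 2.458
v 0.7 -0.192 3.135
v -0.104 -0.826 2.01
v 0.917 -0.11 2.38
v -0.288 -0.582 2.046
v 0.732 0.134 2.416
v -0.478 -0.387 2.192
v 0.543 0.329 2.562
v -0.643 -0.272 2.425
v 0.377 0.444 2.795
v -0.759 -0.254 2.71
v 0.261 0.462 3.08
v -0.809 -0.335 3.003
v 0.211 0.381 3.373
v -0.784 -0.503 3.26
v 0.236 0.213 3.63
v -0.688 -0.733 3.442
v 0.332 -0.017 3.812
v -0.537 -0.99 3.52
v 0.484 -0.274 3.89
v -0.352 -1.234 3.484
v 0.668 -0.518 3.854
v -0.163 -1.429 3.338
v 0.858 -0.713 3.708
v 0.003 -1.544 3.105
v 1.023 -0.828 3.475
v 0.119 -1.562 2.82
v 1.139 -0.846 3.19
v 0.169 -1.481 2.527
v 1.189 -0.765 2.897
v 0.144 -1.313 2.27
v 1.164 -0.597 2.64
f 2 1 5
f 2 5 3
f 3 5 6
f 3 6 4
f 5 1 7
f 5 7 6
f 6 7 8
f 6 8 4
f 7 1 9
f 7 9 8
f 8 9 10
f 8 10 4
f 9 1 11
f 9 11 10
f 10 11 12
f 10 12 4
f 11 1 13
f 11 13 12
f 12 13 14
f 12 14 4
f 13 1 15
f 13 15 14
f 14 15 16
f 14 16 4
f 15 1 17
f 15 17 16
f 16 17 18
f 16 18 4
f 17 1 19
f 17 19 18
f 18 19 20
f 18 20 4
f 19 1 21
f 19 21 20
f 20 21 22
f 20 22 4
f 21 1 23
f 21 23 22
f 22 23 24
f 22 24 4
f 23 1 25
f 23 25 24
f 24 25 26
f 24 26 4
f 25 1 2
f 25 2 26
f 26 2 3
f 26 3 4
f 28 27 31
f 28 31 29
f 29 31 32
f 29 32 30
f 31 27 33
f 31 33 32
f 32 33 34
f 32 34 30
f 33 27 35
f 33 35 34
f 34 35 36
f 34 36 30
f 35 27 37
f 35 37 36
f 36 37 38
f 36 38 30
f 37 27 39
f 37 39 38
f 38 39 40
f 38 40 30
f 39 27 41
f 39 41 40
f 40 41 42
f 40 42 30
f 41 27 43
f 41 43 42
f 42 43 44
f 42 44 30
f 43 27 45
f 43 45 44
f 44 45 46
f 44 46 30
f 45 27 47
f 45 47 46
f 46 47 48
f 46 48 30
f 47 27 49
f 47 49 48
f 48 49 50
f 48 50 30
f 49 27 51
f 49 51 50
f 50 51 52
f 50 52 30
f 51 27 53
f 51 53 52
f 52 53 54
f 52 54 30
f 53 27 55
f 53 55 54
f 54 55 56
f 54 56 30
f 55 27 57
f 55 57 56
f 56 57 58
f 56 58 30
f 57 27 59
f 57 59 58
f 58 59 60
f 58 60 30
f 59 27 28
f 59 28 60
f 60 28 29
f 60 29 30



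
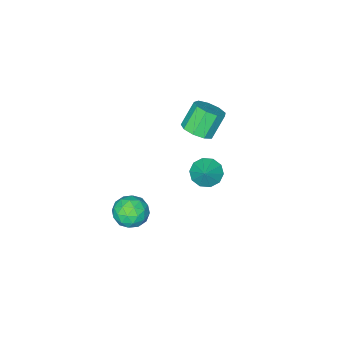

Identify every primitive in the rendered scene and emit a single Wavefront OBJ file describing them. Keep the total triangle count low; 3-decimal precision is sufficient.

v -2.556 -0.253 -2.169
v -2.075 -0.993 -1.847
v -3.022 -1.027 -0.508
v -3.504 -0.287 -0.831
v -1.803 -0.448 -1.641
v -2.751 -0.481 -0.303
v -1.884 0.188 -1.683
v -2.831 0.155 -0.344
v -2.28 0.618 -1.952
v -3.227 0.585 -0.613
v -2.805 0.64 -2.323
v -3.752 0.607 -0.984
v -3.213 0.244 -2.622
v -4.16 0.211 -1.283
v -3.315 -0.385 -2.709
v -4.262 -0.418 -1.371
v -3.061 -0.952 -2.544
v -4.008 -0.986 -1.205
v -2.572 -1.193 -2.203
v -3.519 -1.226 -0.865
v 2.751 1.937 -3.162
v 3.15 2.327 -4.028
v 3.81 0.653 -3.252
v 4.209 1.043 -4.118
v 4.364 1.521 -3.218
v 3.709 2.315 -3.163
v 3.251 0.665 -4.117
v 2.596 1.459 -4.062
v 3.459 1.541 -4.618
v 4.147 2.07 -4.063
v 2.813 0.91 -3.217
v 3.501 1.439 -2.662
v 2.857 2.245 -3.587
v 4.103 0.735 -3.693
v 4.194 1.016 -3.164
v 4.428 1.246 -3.673
v 3.186 2.237 -3.078
v 3.421 2.467 -3.587
v 4.134 1.993 -3.112
v 3.539 0.513 -3.693
v 3.774 0.743 -4.202
v 2.532 1.734 -3.607
v 2.766 1.964 -4.116
v 2.826 0.987 -4.168
v 3.274 2.012 -4.443
v 3.896 1.258 -4.496
v 3.333 1.036 -4.496
v 2.948 1.502 -4.463
v 3.678 2.323 -4.116
v 4.301 1.568 -4.169
v 4.392 1.849 -3.641
v 4.007 2.316 -3.608
v 3.86 1.861 -4.464
v 2.659 1.412 -3.111
v 3.282 0.657 -3.164
v 2.953 0.664 -3.672
v 2.568 1.131 -3.639
v 3.064 1.722 -2.784
v 3.686 0.968 -2.837
v 4.012 1.478 -2.817
v 3.627 1.944 -2.784
v 3.1 1.119 -2.816
v -0.647 2.646 -2.212
v -0.057 1.98 -2.218
v 0.027 3.234 -1.368
v 0.098 2.347 -2.598
v -0.032 2.828 -2.83
v -0.397 3.24 -2.826
v -0.857 3.425 -2.588
v -1.237 3.312 -2.206
v -1.391 2.945 -1.827
v -1.261 2.463 -1.595
v -0.897 2.051 -1.599
v -0.436 1.867 -1.837
f 2 1 5
f 2 5 3
f 3 5 6
f 3 6 4
f 5 1 7
f 5 7 6
f 6 7 8
f 6 8 4
f 7 1 9
f 7 9 8
f 8 9 10
f 8 10 4
f 9 1 11
f 9 11 10
f 10 11 12
f 10 12 4
f 11 1 13
f 11 13 12
f 12 13 14
f 12 14 4
f 13 1 15
f 13 15 14
f 14 15 16
f 14 16 4
f 15 1 17
f 15 17 16
f 16 17 18
f 16 18 4
f 17 1 19
f 17 19 18
f 18 19 20
f 18 20 4
f 19 1 2
f 19 2 20
f 20 2 3
f 20 3 4
f 21 58 37
f 58 32 61
f 37 61 26
f 58 61 37
f 21 37 33
f 37 26 38
f 33 38 22
f 37 38 33
f 21 33 42
f 33 22 43
f 42 43 28
f 33 43 42
f 21 42 54
f 42 28 57
f 54 57 31
f 42 57 54
f 21 54 58
f 54 31 62
f 58 62 32
f 54 62 58
f 22 38 49
f 38 26 52
f 49 52 30
f 38 52 49
f 26 61 39
f 61 32 60
f 39 60 25
f 61 60 39
f 32 62 59
f 62 31 55
f 59 55 23
f 62 55 59
f 31 57 56
f 57 28 44
f 56 44 27
f 57 44 56
f 28 43 48
f 43 22 45
f 48 45 29
f 43 45 48
f 24 50 36
f 50 30 51
f 36 51 25
f 50 51 36
f 24 36 34
f 36 25 35
f 34 35 23
f 36 35 34
f 24 34 41
f 34 23 40
f 41 40 27
f 34 40 41
f 24 41 46
f 41 27 47
f 46 47 29
f 41 47 46
f 24 46 50
f 46 29 53
f 50 53 30
f 46 53 50
f 25 51 39
f 51 30 52
f 39 52 26
f 51 52 39
f 23 35 59
f 35 25 60
f 59 60 32
f 35 60 59
f 27 40 56
f 40 23 55
f 56 55 31
f 40 55 56
f 29 47 48
f 47 27 44
f 48 44 28
f 47 44 48
f 30 53 49
f 53 29 45
f 49 45 22
f 53 45 49
f 64 63 66
f 64 66 65
f 66 63 67
f 66 67 65
f 67 63 68
f 67 68 65
f 68 63 69
f 68 69 65
f 69 63 70
f 69 70 65
f 70 63 71
f 70 71 65
f 71 63 72
f 71 72 65
f 72 63 73
f 72 73 65
f 73 63 74
f 73 74 65
f 74 63 64
f 74 64 65



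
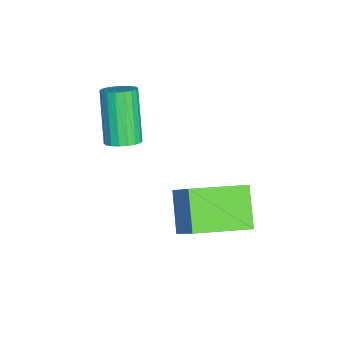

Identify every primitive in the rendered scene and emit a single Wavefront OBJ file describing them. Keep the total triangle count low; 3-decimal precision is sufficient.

v -0.902 -2.561 1.161
v -0.423 -2.356 1.499
v -1.54 -2.575 3.216
v -2.018 -2.779 2.879
v -0.56 -2.124 1.439
v -1.677 -2.342 3.156
v -0.764 -1.979 1.325
v -1.881 -2.197 3.042
v -0.996 -1.948 1.178
v -2.113 -2.167 2.895
v -1.209 -2.039 1.028
v -2.326 -2.258 2.745
v -1.361 -2.234 0.904
v -2.478 -2.452 2.621
v -1.422 -2.493 0.832
v -2.539 -2.711 2.549
v -1.38 -2.765 0.824
v -2.497 -2.984 2.541
v -1.243 -2.998 0.884
v -2.36 -3.216 2.601
v -1.039 -3.143 0.998
v -2.156 -3.361 2.715
v -0.807 -3.173 1.145
v -1.924 -3.392 2.862
v -0.594 -3.082 1.295
v -1.711 -3.301 3.012
v -0.442 -2.888 1.419
v -1.559 -3.106 3.136
v -0.381 -2.629 1.491
v -1.498 -2.847 3.208
v -0.248 -0.923 -0.659
v 0.623 -0.356 0.422
v -0.965 0.983 -1.082
v -0.094 1.551 -0.001
v 0.954 -0.711 -1.739
v 1.825 -0.143 -0.658
v 0.237 1.196 -2.162
v 1.108 1.763 -1.081
f 2 1 5
f 2 5 3
f 3 5 6
f 3 6 4
f 5 1 7
f 5 7 6
f 6 7 8
f 6 8 4
f 7 1 9
f 7 9 8
f 8 9 10
f 8 10 4
f 9 1 11
f 9 11 10
f 10 11 12
f 10 12 4
f 11 1 13
f 11 13 12
f 12 13 14
f 12 14 4
f 13 1 15
f 13 15 14
f 14 15 16
f 14 16 4
f 15 1 17
f 15 17 16
f 16 17 18
f 16 18 4
f 17 1 19
f 17 19 18
f 18 19 20
f 18 20 4
f 19 1 21
f 19 21 20
f 20 21 22
f 20 22 4
f 21 1 23
f 21 23 22
f 22 23 24
f 22 24 4
f 23 1 25
f 23 25 24
f 24 25 26
f 24 26 4
f 25 1 27
f 25 27 26
f 26 27 28
f 26 28 4
f 27 1 29
f 27 29 28
f 28 29 30
f 28 30 4
f 29 1 2
f 29 2 30
f 30 2 3
f 30 3 4
f 32 34 31
f 35 32 31
f 31 34 33
f 33 35 31
f 32 38 34
f 36 32 35
f 36 38 32
f 34 38 33
f 37 35 33
f 33 38 37
f 37 36 35
f 38 36 37



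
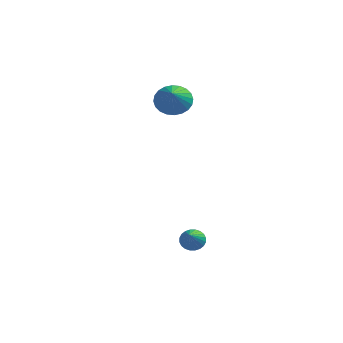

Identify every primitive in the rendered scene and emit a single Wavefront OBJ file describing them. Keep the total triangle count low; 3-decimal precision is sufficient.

v -2.619 2.8 2.168
v -2.169 3.464 2.766
v -2.241 1.64 3.172
v -2.533 3.468 2.908
v -2.909 3.37 2.937
v -3.242 3.186 2.849
v -3.479 2.943 2.657
v -3.586 2.678 2.391
v -3.545 2.432 2.091
v -3.364 2.242 1.803
v -3.069 2.137 1.57
v -2.705 2.133 1.429
v -2.328 2.23 1.4
v -1.996 2.414 1.488
v -1.758 2.657 1.679
v -1.652 2.922 1.945
v -1.692 3.168 2.245
v -1.874 3.359 2.534
v 0.768 -3.114 -4.201
v 1.394 -3 -4.273
v 1.192 -4.666 -2.979
v 1.341 -2.858 -4.074
v 1.2 -2.755 -3.895
v 0.994 -2.707 -3.763
v 0.754 -2.721 -3.697
v 0.516 -2.795 -3.708
v 0.316 -2.917 -3.794
v 0.185 -3.07 -3.942
v 0.143 -3.229 -4.13
v 0.196 -3.371 -4.328
v 0.336 -3.474 -4.507
v 0.542 -3.522 -4.64
v 0.783 -3.508 -4.706
v 1.021 -3.434 -4.695
v 1.221 -3.312 -4.609
v 1.352 -3.159 -4.46
f 2 1 4
f 2 4 3
f 4 1 5
f 4 5 3
f 5 1 6
f 5 6 3
f 6 1 7
f 6 7 3
f 7 1 8
f 7 8 3
f 8 1 9
f 8 9 3
f 9 1 10
f 9 10 3
f 10 1 11
f 10 11 3
f 11 1 12
f 11 12 3
f 12 1 13
f 12 13 3
f 13 1 14
f 13 14 3
f 14 1 15
f 14 15 3
f 15 1 16
f 15 16 3
f 16 1 17
f 16 17 3
f 17 1 18
f 17 18 3
f 18 1 2
f 18 2 3
f 20 19 22
f 20 22 21
f 22 19 23
f 22 23 21
f 23 19 24
f 23 24 21
f 24 19 25
f 24 25 21
f 25 19 26
f 25 26 21
f 26 19 27
f 26 27 21
f 27 19 28
f 27 28 21
f 28 19 29
f 28 29 21
f 29 19 30
f 29 30 21
f 30 19 31
f 30 31 21
f 31 19 32
f 31 32 21
f 32 19 33
f 32 33 21
f 33 19 34
f 33 34 21
f 34 19 35
f 34 35 21
f 35 19 36
f 35 36 21
f 36 19 20
f 36 20 21



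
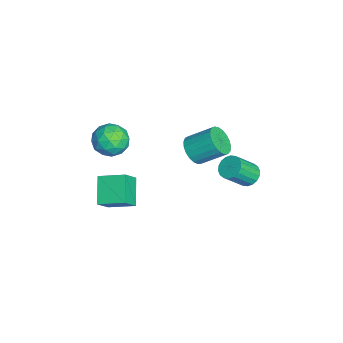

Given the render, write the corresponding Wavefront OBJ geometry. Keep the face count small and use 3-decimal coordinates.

v -4.769 -3.09 1.349
v -3.891 -3.114 2.118
v -4.069 -4.626 0.502
v -3.191 -4.65 1.271
v -4.279 -4.894 1.618
v -4.712 -3.944 2.141
v -3.248 -3.796 0.479
v -3.681 -2.846 1.002
v -2.952 -3.551 1.58
v -3.589 -4.229 2.285
v -4.371 -3.511 0.335
v -5.008 -4.189 1.04
v -4.391 -2.967 1.808
v -3.569 -4.773 0.812
v -4.208 -4.916 1.016
v -3.692 -4.93 1.468
v -4.874 -3.455 1.821
v -4.358 -3.469 2.274
v -4.586 -4.515 1.98
v -3.602 -4.271 0.346
v -3.086 -4.285 0.799
v -4.268 -2.81 1.152
v -3.752 -2.824 1.604
v -3.374 -3.225 0.64
v -3.324 -3.238 1.944
v -2.912 -4.141 1.446
v -2.946 -3.639 0.98
v -3.2 -3.081 1.288
v -3.698 -3.637 2.358
v -3.287 -4.54 1.86
v -3.926 -4.683 2.064
v -4.18 -4.125 2.372
v -3.146 -3.893 2.042
v -4.673 -3.2 0.76
v -4.262 -4.103 0.262
v -3.78 -3.615 0.248
v -4.034 -3.057 0.556
v -5.048 -3.599 1.174
v -4.636 -4.502 0.676
v -4.76 -4.659 1.332
v -5.014 -4.101 1.64
v -4.814 -3.847 0.578
v -3.6 3.963 -1.59
v -3.179 4.572 -1.287
v -2.559 3.466 0.074
v -2.98 2.857 -0.23
v -3.492 4.602 -1.12
v -2.872 3.495 0.24
v -3.827 4.505 -1.047
v -3.207 3.398 0.314
v -4.116 4.3 -1.081
v -3.497 3.194 0.28
v -4.304 4.029 -1.216
v -3.684 2.923 0.145
v -4.352 3.745 -1.425
v -3.732 2.639 -0.064
v -4.251 3.504 -1.667
v -3.631 2.398 -0.306
v -4.021 3.354 -1.894
v -3.401 2.248 -0.533
v -3.708 3.325 -2.06
v -3.088 2.218 -0.7
v -3.373 3.422 -2.134
v -2.753 2.315 -0.773
v -3.083 3.626 -2.1
v -2.464 2.52 -0.739
v -2.896 3.897 -1.965
v -2.276 2.791 -0.604
v -2.848 4.181 -1.756
v -2.228 3.075 -0.395
v -2.949 4.422 -1.514
v -2.329 3.316 -0.153
v -3.454 -4.081 -4.585
v -5.004 -4.082 -3.469
v -3.067 -2.472 -4.047
v -4.618 -2.473 -2.931
v -2.622 -4.667 -3.429
v -4.173 -4.668 -2.313
v -2.236 -3.058 -2.891
v -3.786 -3.059 -1.775
v -3.231 0.838 1.088
v -2.308 0.571 1.279
v -2.106 2.054 2.383
v -3.029 2.322 2.192
v -2.261 0.808 0.951
v -2.059 2.292 2.055
v -2.382 1.051 0.647
v -2.18 2.535 1.751
v -2.65 1.257 0.419
v -2.448 2.74 1.523
v -3.018 1.391 0.307
v -2.816 2.874 1.411
v -3.423 1.429 0.33
v -3.222 2.912 1.434
v -3.795 1.365 0.484
v -3.593 2.848 1.588
v -4.069 1.21 0.742
v -3.868 2.693 1.846
v -4.199 0.99 1.061
v -3.997 2.474 2.164
v -4.161 0.745 1.384
v -3.959 2.228 2.487
v -3.962 0.515 1.655
v -3.76 1.999 2.759
v -3.637 0.342 1.829
v -3.435 1.825 2.933
v -3.241 0.254 1.875
v -3.04 1.738 2.979
v -2.844 0.267 1.785
v -2.642 1.751 2.888
v -2.514 0.379 1.574
v -2.312 1.863 2.678
f 1 38 17
f 38 12 41
f 17 41 6
f 38 41 17
f 1 17 13
f 17 6 18
f 13 18 2
f 17 18 13
f 1 13 22
f 13 2 23
f 22 23 8
f 13 23 22
f 1 22 34
f 22 8 37
f 34 37 11
f 22 37 34
f 1 34 38
f 34 11 42
f 38 42 12
f 34 42 38
f 2 18 29
f 18 6 32
f 29 32 10
f 18 32 29
f 6 41 19
f 41 12 40
f 19 40 5
f 41 40 19
f 12 42 39
f 42 11 35
f 39 35 3
f 42 35 39
f 11 37 36
f 37 8 24
f 36 24 7
f 37 24 36
f 8 23 28
f 23 2 25
f 28 25 9
f 23 25 28
f 4 30 16
f 30 10 31
f 16 31 5
f 30 31 16
f 4 16 14
f 16 5 15
f 14 15 3
f 16 15 14
f 4 14 21
f 14 3 20
f 21 20 7
f 14 20 21
f 4 21 26
f 21 7 27
f 26 27 9
f 21 27 26
f 4 26 30
f 26 9 33
f 30 33 10
f 26 33 30
f 5 31 19
f 31 10 32
f 19 32 6
f 31 32 19
f 3 15 39
f 15 5 40
f 39 40 12
f 15 40 39
f 7 20 36
f 20 3 35
f 36 35 11
f 20 35 36
f 9 27 28
f 27 7 24
f 28 24 8
f 27 24 28
f 10 33 29
f 33 9 25
f 29 25 2
f 33 25 29
f 44 43 47
f 44 47 45
f 45 47 48
f 45 48 46
f 47 43 49
f 47 49 48
f 48 49 50
f 48 50 46
f 49 43 51
f 49 51 50
f 50 51 52
f 50 52 46
f 51 43 53
f 51 53 52
f 52 53 54
f 52 54 46
f 53 43 55
f 53 55 54
f 54 55 56
f 54 56 46
f 55 43 57
f 55 57 56
f 56 57 58
f 56 58 46
f 57 43 59
f 57 59 58
f 58 59 60
f 58 60 46
f 59 43 61
f 59 61 60
f 60 61 62
f 60 62 46
f 61 43 63
f 61 63 62
f 62 63 64
f 62 64 46
f 63 43 65
f 63 65 64
f 64 65 66
f 64 66 46
f 65 43 67
f 65 67 66
f 66 67 68
f 66 68 46
f 67 43 69
f 67 69 68
f 68 69 70
f 68 70 46
f 69 43 71
f 69 71 70
f 70 71 72
f 70 72 46
f 71 43 44
f 71 44 72
f 72 44 45
f 72 45 46
f 74 76 73
f 77 74 73
f 73 76 75
f 75 77 73
f 74 80 76
f 78 74 77
f 78 80 74
f 76 80 75
f 79 77 75
f 75 80 79
f 79 78 77
f 80 78 79
f 82 81 85
f 82 85 83
f 83 85 86
f 83 86 84
f 85 81 87
f 85 87 86
f 86 87 88
f 86 88 84
f 87 81 89
f 87 89 88
f 88 89 90
f 88 90 84
f 89 81 91
f 89 91 90
f 90 91 92
f 90 92 84
f 91 81 93
f 91 93 92
f 92 93 94
f 92 94 84
f 93 81 95
f 93 95 94
f 94 95 96
f 94 96 84
f 95 81 97
f 95 97 96
f 96 97 98
f 96 98 84
f 97 81 99
f 97 99 98
f 98 99 100
f 98 100 84
f 99 81 101
f 99 101 100
f 100 101 102
f 100 102 84
f 101 81 103
f 101 103 102
f 102 103 104
f 102 104 84
f 103 81 105
f 103 105 104
f 104 105 106
f 104 106 84
f 105 81 107
f 105 107 106
f 106 107 108
f 106 108 84
f 107 81 109
f 107 109 108
f 108 109 110
f 108 110 84
f 109 81 111
f 109 111 110
f 110 111 112
f 110 112 84
f 111 81 82
f 111 82 112
f 112 82 83
f 112 83 84



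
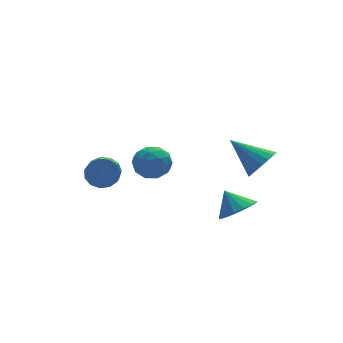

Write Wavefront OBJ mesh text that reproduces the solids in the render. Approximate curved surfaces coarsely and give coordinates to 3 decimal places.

v -1.358 -2.856 2.995
v -0.374 -2.797 2.921
v -1.206 -3.983 4.119
v -0.222 -3.924 4.045
v -0.734 -3.173 4.433
v -0.828 -2.477 3.738
v -0.752 -4.303 3.302
v -0.846 -3.607 2.607
v 0.001 -3.691 3.11
v 0.011 -2.993 3.81
v -1.591 -3.787 3.23
v -1.581 -3.089 3.93
v -0.88 -2.727 2.859
v -0.7 -4.053 4.181
v -1.002 -3.611 4.409
v -0.423 -3.577 4.365
v -1.146 -2.539 3.34
v -0.568 -2.504 3.296
v -0.78 -2.726 4.185
v -1.012 -4.276 3.744
v -0.434 -4.241 3.7
v -1.157 -3.203 2.675
v -0.578 -3.169 2.631
v -0.8 -4.054 2.855
v -0.081 -3.218 2.927
v 0.009 -3.881 3.588
v -0.303 -4.104 3.151
v -0.358 -3.694 2.743
v -0.075 -2.808 3.338
v 0.015 -3.471 3.999
v -0.286 -3.029 4.227
v -0.342 -2.62 3.819
v 0.146 -3.334 3.45
v -1.595 -3.309 3.041
v -1.505 -3.972 3.702
v -1.238 -4.16 3.221
v -1.294 -3.751 2.813
v -1.589 -2.899 3.452
v -1.499 -3.562 4.113
v -1.222 -3.086 4.297
v -1.277 -2.676 3.889
v -1.726 -3.446 3.59
v 3.874 -2.912 -1.371
v 4.794 -2.371 -1.454
v 3.506 -2.128 -0.349
v 4.441 -2.104 -1.786
v 3.936 -2.053 -2.007
v 3.414 -2.232 -2.058
v 3.016 -2.593 -1.925
v 2.847 -3.04 -1.643
v 2.954 -3.452 -1.289
v 3.308 -3.719 -0.957
v 3.813 -3.77 -0.736
v 4.335 -3.591 -0.685
v 4.733 -3.23 -0.818
v 4.901 -2.784 -1.099
v 4.451 -4.256 2.524
v 4.807 -4.67 3.325
v 3.389 -2.904 3.696
v 5.117 -4.339 3.224
v 5.274 -3.989 2.963
v 5.243 -3.7 2.601
v 5.03 -3.538 2.222
v 4.684 -3.541 1.911
v 4.286 -3.707 1.742
v 3.925 -3.999 1.751
v 3.684 -4.35 1.938
v 3.62 -4.679 2.258
v 3.745 -4.911 2.64
v 4.033 -4.993 2.996
v 4.416 -4.906 3.243
v -0.879 2.494 -0.581
v -0.399 2.716 0.135
v -1.002 1.368 0.957
v -1.481 1.146 0.241
v -0.842 2.945 0.186
v -1.445 1.597 1.007
v -1.297 3.031 -0.007
v -1.9 1.682 0.814
v -1.619 2.946 -0.382
v -2.222 1.598 0.439
v -1.706 2.718 -0.82
v -2.309 1.37 0.001
v -1.53 2.419 -1.182
v -2.133 1.071 -0.361
v -1.148 2.144 -1.353
v -1.75 0.795 -0.532
v -0.679 1.98 -1.279
v -1.282 0.631 -0.458
v -0.275 1.979 -0.983
v -0.878 0.631 -0.162
v -0.062 2.142 -0.559
v -0.664 0.794 0.262
v -0.108 2.417 -0.142
v -0.711 1.068 0.679
f 1 38 17
f 38 12 41
f 17 41 6
f 38 41 17
f 1 17 13
f 17 6 18
f 13 18 2
f 17 18 13
f 1 13 22
f 13 2 23
f 22 23 8
f 13 23 22
f 1 22 34
f 22 8 37
f 34 37 11
f 22 37 34
f 1 34 38
f 34 11 42
f 38 42 12
f 34 42 38
f 2 18 29
f 18 6 32
f 29 32 10
f 18 32 29
f 6 41 19
f 41 12 40
f 19 40 5
f 41 40 19
f 12 42 39
f 42 11 35
f 39 35 3
f 42 35 39
f 11 37 36
f 37 8 24
f 36 24 7
f 37 24 36
f 8 23 28
f 23 2 25
f 28 25 9
f 23 25 28
f 4 30 16
f 30 10 31
f 16 31 5
f 30 31 16
f 4 16 14
f 16 5 15
f 14 15 3
f 16 15 14
f 4 14 21
f 14 3 20
f 21 20 7
f 14 20 21
f 4 21 26
f 21 7 27
f 26 27 9
f 21 27 26
f 4 26 30
f 26 9 33
f 30 33 10
f 26 33 30
f 5 31 19
f 31 10 32
f 19 32 6
f 31 32 19
f 3 15 39
f 15 5 40
f 39 40 12
f 15 40 39
f 7 20 36
f 20 3 35
f 36 35 11
f 20 35 36
f 9 27 28
f 27 7 24
f 28 24 8
f 27 24 28
f 10 33 29
f 33 9 25
f 29 25 2
f 33 25 29
f 44 43 46
f 44 46 45
f 46 43 47
f 46 47 45
f 47 43 48
f 47 48 45
f 48 43 49
f 48 49 45
f 49 43 50
f 49 50 45
f 50 43 51
f 50 51 45
f 51 43 52
f 51 52 45
f 52 43 53
f 52 53 45
f 53 43 54
f 53 54 45
f 54 43 55
f 54 55 45
f 55 43 56
f 55 56 45
f 56 43 44
f 56 44 45
f 58 57 60
f 58 60 59
f 60 57 61
f 60 61 59
f 61 57 62
f 61 62 59
f 62 57 63
f 62 63 59
f 63 57 64
f 63 64 59
f 64 57 65
f 64 65 59
f 65 57 66
f 65 66 59
f 66 57 67
f 66 67 59
f 67 57 68
f 67 68 59
f 68 57 69
f 68 69 59
f 69 57 70
f 69 70 59
f 70 57 71
f 70 71 59
f 71 57 58
f 71 58 59
f 73 72 76
f 73 76 74
f 74 76 77
f 74 77 75
f 76 72 78
f 76 78 77
f 77 78 79
f 77 79 75
f 78 72 80
f 78 80 79
f 79 80 81
f 79 81 75
f 80 72 82
f 80 82 81
f 81 82 83
f 81 83 75
f 82 72 84
f 82 84 83
f 83 84 85
f 83 85 75
f 84 72 86
f 84 86 85
f 85 86 87
f 85 87 75
f 86 72 88
f 86 88 87
f 87 88 89
f 87 89 75
f 88 72 90
f 88 90 89
f 89 90 91
f 89 91 75
f 90 72 92
f 90 92 91
f 91 92 93
f 91 93 75
f 92 72 94
f 92 94 93
f 93 94 95
f 93 95 75
f 94 72 73
f 94 73 95
f 95 73 74
f 95 74 75



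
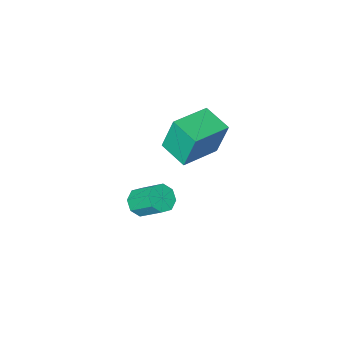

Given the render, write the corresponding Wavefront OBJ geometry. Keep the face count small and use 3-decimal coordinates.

v 1.339 -3.992 -1.6
v 1.708 -3.462 -2.019
v 1.27 -2.318 -0.959
v 0.901 -2.848 -0.54
v 1.146 -3.527 -2.182
v 0.708 -2.383 -1.122
v 0.696 -3.864 -2.004
v 0.258 -2.72 -0.944
v 0.623 -4.276 -1.589
v 0.185 -3.132 -0.529
v 0.97 -4.522 -1.181
v 0.532 -3.378 -0.121
v 1.532 -4.457 -1.018
v 1.094 -3.313 0.042
v 1.982 -4.12 -1.196
v 1.544 -2.976 -0.136
v 2.055 -3.708 -1.611
v 1.617 -2.564 -0.551
v -0.98 -3.131 3.134
v -1.302 -2.709 4.958
v -1.205 -1.706 2.764
v -1.528 -1.283 4.589
v 0.968 -2.757 3.391
v 0.645 -2.334 5.216
v 0.742 -1.331 3.022
v 0.42 -0.909 4.846
f 2 1 5
f 2 5 3
f 3 5 6
f 3 6 4
f 5 1 7
f 5 7 6
f 6 7 8
f 6 8 4
f 7 1 9
f 7 9 8
f 8 9 10
f 8 10 4
f 9 1 11
f 9 11 10
f 10 11 12
f 10 12 4
f 11 1 13
f 11 13 12
f 12 13 14
f 12 14 4
f 13 1 15
f 13 15 14
f 14 15 16
f 14 16 4
f 15 1 17
f 15 17 16
f 16 17 18
f 16 18 4
f 17 1 2
f 17 2 18
f 18 2 3
f 18 3 4
f 20 22 19
f 23 20 19
f 19 22 21
f 21 23 19
f 20 26 22
f 24 20 23
f 24 26 20
f 22 26 21
f 25 23 21
f 21 26 25
f 25 24 23
f 26 24 25



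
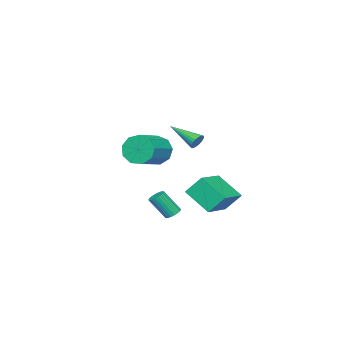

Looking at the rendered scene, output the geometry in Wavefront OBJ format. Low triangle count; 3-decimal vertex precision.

v 2.448 -0.491 2.433
v 2.713 -0.073 1.575
v 4.537 -0.01 2.17
v 4.272 -0.429 3.027
v 2.549 0.405 2.026
v 4.374 0.468 2.621
v 2.339 0.464 2.667
v 4.163 0.527 3.261
v 2.179 0.076 3.198
v 4.003 0.139 3.793
v 2.145 -0.578 3.371
v 3.969 -0.515 3.966
v 2.253 -1.191 3.105
v 4.077 -1.128 3.7
v 2.452 -1.477 2.525
v 4.276 -1.414 3.119
v 2.649 -1.302 1.901
v 4.473 -1.239 2.496
v 2.752 -0.747 1.526
v 4.577 -0.685 2.121
v -3.895 -1.819 0.995
v -3.622 -1.614 1.44
v -3.945 -3.641 1.865
v -3.83 -1.581 1.498
v -4.048 -1.583 1.48
v -4.243 -1.622 1.388
v -4.384 -1.69 1.237
v -4.451 -1.778 1.048
v -4.434 -1.873 0.852
v -4.335 -1.958 0.677
v -4.168 -2.023 0.551
v -3.961 -2.057 0.493
v -3.743 -2.054 0.511
v -3.548 -2.015 0.602
v -3.407 -1.947 0.754
v -3.339 -1.859 0.942
v -3.357 -1.765 1.139
v -3.456 -1.679 1.313
v 0.716 -0.531 -2.757
v 1.155 -0.659 -2.982
v 1.584 -1.457 -1.687
v 1.144 -1.329 -1.463
v 1.205 -0.488 -2.893
v 1.634 -1.286 -1.599
v 1.181 -0.324 -2.784
v 1.61 -1.122 -1.489
v 1.086 -0.191 -2.67
v 1.514 -0.989 -1.376
v 0.934 -0.11 -2.57
v 1.363 -0.908 -1.276
v 0.749 -0.093 -2.499
v 1.178 -0.891 -1.204
v 0.559 -0.143 -2.466
v 0.988 -0.94 -1.172
v 0.393 -0.251 -2.478
v 0.822 -1.049 -1.184
v 0.276 -0.403 -2.533
v 0.705 -1.201 -1.238
v 0.226 -0.574 -2.621
v 0.655 -1.372 -1.327
v 0.25 -0.738 -2.731
v 0.679 -1.536 -1.436
v 0.346 -0.871 -2.844
v 0.774 -1.669 -1.55
v 0.497 -0.952 -2.944
v 0.926 -1.75 -1.65
v 0.682 -0.969 -3.016
v 1.111 -1.767 -1.721
v 0.872 -0.92 -3.048
v 1.301 -1.717 -1.754
v 1.038 -0.811 -3.036
v 1.467 -1.609 -1.742
v -2.137 -0.42 -1.834
v -2.468 0.413 -0.746
v -1.985 1.137 -2.981
v -2.316 1.97 -1.893
v -0.044 -0.25 -1.327
v -0.375 0.583 -0.239
v 0.108 1.307 -2.474
v -0.223 2.14 -1.386
f 2 1 5
f 2 5 3
f 3 5 6
f 3 6 4
f 5 1 7
f 5 7 6
f 6 7 8
f 6 8 4
f 7 1 9
f 7 9 8
f 8 9 10
f 8 10 4
f 9 1 11
f 9 11 10
f 10 11 12
f 10 12 4
f 11 1 13
f 11 13 12
f 12 13 14
f 12 14 4
f 13 1 15
f 13 15 14
f 14 15 16
f 14 16 4
f 15 1 17
f 15 17 16
f 16 17 18
f 16 18 4
f 17 1 19
f 17 19 18
f 18 19 20
f 18 20 4
f 19 1 2
f 19 2 20
f 20 2 3
f 20 3 4
f 22 21 24
f 22 24 23
f 24 21 25
f 24 25 23
f 25 21 26
f 25 26 23
f 26 21 27
f 26 27 23
f 27 21 28
f 27 28 23
f 28 21 29
f 28 29 23
f 29 21 30
f 29 30 23
f 30 21 31
f 30 31 23
f 31 21 32
f 31 32 23
f 32 21 33
f 32 33 23
f 33 21 34
f 33 34 23
f 34 21 35
f 34 35 23
f 35 21 36
f 35 36 23
f 36 21 37
f 36 37 23
f 37 21 38
f 37 38 23
f 38 21 22
f 38 22 23
f 40 39 43
f 40 43 41
f 41 43 44
f 41 44 42
f 43 39 45
f 43 45 44
f 44 45 46
f 44 46 42
f 45 39 47
f 45 47 46
f 46 47 48
f 46 48 42
f 47 39 49
f 47 49 48
f 48 49 50
f 48 50 42
f 49 39 51
f 49 51 50
f 50 51 52
f 50 52 42
f 51 39 53
f 51 53 52
f 52 53 54
f 52 54 42
f 53 39 55
f 53 55 54
f 54 55 56
f 54 56 42
f 55 39 57
f 55 57 56
f 56 57 58
f 56 58 42
f 57 39 59
f 57 59 58
f 58 59 60
f 58 60 42
f 59 39 61
f 59 61 60
f 60 61 62
f 60 62 42
f 61 39 63
f 61 63 62
f 62 63 64
f 62 64 42
f 63 39 65
f 63 65 64
f 64 65 66
f 64 66 42
f 65 39 67
f 65 67 66
f 66 67 68
f 66 68 42
f 67 39 69
f 67 69 68
f 68 69 70
f 68 70 42
f 69 39 71
f 69 71 70
f 70 71 72
f 70 72 42
f 71 39 40
f 71 40 72
f 72 40 41
f 72 41 42
f 74 76 73
f 77 74 73
f 73 76 75
f 75 77 73
f 74 80 76
f 78 74 77
f 78 80 74
f 76 80 75
f 79 77 75
f 75 80 79
f 79 78 77
f 80 78 79



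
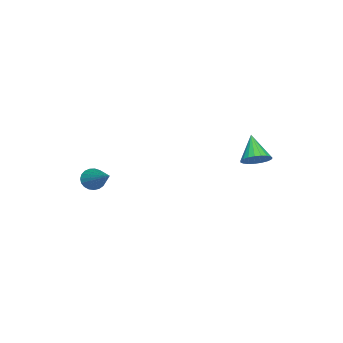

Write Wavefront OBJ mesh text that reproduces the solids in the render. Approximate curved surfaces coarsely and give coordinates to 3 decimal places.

v -0.808 3.492 3.071
v -0.238 3.291 3.462
v -1.712 2.948 4.109
v -0.288 3.568 3.564
v -0.428 3.832 3.58
v -0.634 4.037 3.509
v -0.87 4.148 3.361
v -1.095 4.146 3.164
v -1.27 4.031 2.951
v -1.366 3.822 2.758
v -1.365 3.557 2.62
v -1.268 3.28 2.559
v -1.091 3.04 2.588
v -0.865 2.878 2.699
v -0.629 2.823 2.875
v -0.425 2.883 3.085
v -0.286 3.048 3.293
v 3.023 -2.7 2.657
v 3.433 -2.742 2.235
v 4.297 -1.4 3.763
v 3.302 -2.549 2.159
v 3.122 -2.383 2.17
v 2.925 -2.271 2.265
v 2.746 -2.233 2.427
v 2.614 -2.276 2.63
v 2.553 -2.393 2.837
v 2.573 -2.563 3.013
v 2.672 -2.756 3.127
v 2.831 -2.94 3.161
v 3.023 -3.082 3.107
v 3.215 -3.159 2.975
v 3.375 -3.156 2.788
v 3.473 -3.074 2.579
v 3.494 -2.928 2.383
f 2 1 4
f 2 4 3
f 4 1 5
f 4 5 3
f 5 1 6
f 5 6 3
f 6 1 7
f 6 7 3
f 7 1 8
f 7 8 3
f 8 1 9
f 8 9 3
f 9 1 10
f 9 10 3
f 10 1 11
f 10 11 3
f 11 1 12
f 11 12 3
f 12 1 13
f 12 13 3
f 13 1 14
f 13 14 3
f 14 1 15
f 14 15 3
f 15 1 16
f 15 16 3
f 16 1 17
f 16 17 3
f 17 1 2
f 17 2 3
f 19 18 21
f 19 21 20
f 21 18 22
f 21 22 20
f 22 18 23
f 22 23 20
f 23 18 24
f 23 24 20
f 24 18 25
f 24 25 20
f 25 18 26
f 25 26 20
f 26 18 27
f 26 27 20
f 27 18 28
f 27 28 20
f 28 18 29
f 28 29 20
f 29 18 30
f 29 30 20
f 30 18 31
f 30 31 20
f 31 18 32
f 31 32 20
f 32 18 33
f 32 33 20
f 33 18 34
f 33 34 20
f 34 18 19
f 34 19 20



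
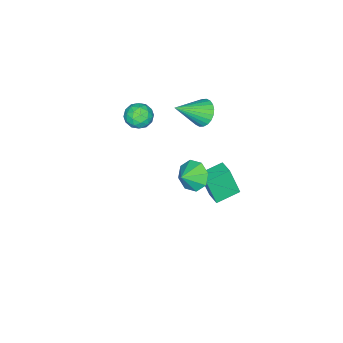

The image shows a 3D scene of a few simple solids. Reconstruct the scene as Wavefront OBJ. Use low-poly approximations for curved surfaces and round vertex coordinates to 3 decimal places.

v -3.674 1.144 2.014
v -3.062 1.608 1.605
v -2.286 0.296 3.126
v -3.142 1.815 1.862
v -3.302 1.92 2.142
v -3.519 1.907 2.403
v -3.759 1.778 2.604
v -3.987 1.552 2.716
v -4.167 1.264 2.721
v -4.272 0.958 2.618
v -4.285 0.68 2.424
v -4.206 0.473 2.167
v -4.046 0.368 1.886
v -3.829 0.381 1.626
v -3.588 0.511 1.424
v -3.361 0.736 1.312
v -3.181 1.024 1.307
v -3.076 1.33 1.41
v -3.627 1.658 -5.15
v -3.481 1.052 -3.418
v -4.864 2.352 -4.803
v -4.719 1.746 -3.072
v -3.101 2.474 -4.908
v -2.956 1.868 -3.177
v -4.339 3.168 -4.562
v -4.193 2.562 -2.83
v 1.419 4.024 2.846
v 1.9 3.854 2.08
v 2.281 3.896 3.414
v 1.891 4.538 2.246
v 1.605 4.921 2.764
v 1.211 4.778 3.33
v 0.939 4.193 3.612
v 0.948 3.509 3.445
v 1.233 3.126 2.927
v 1.627 3.269 2.362
v -2.77 -1.378 1.067
v -2.038 -1.345 0.632
v -2.382 -2.575 1.628
v -1.65 -2.542 1.193
v -1.795 -1.99 1.825
v -2.035 -1.25 1.478
v -2.385 -2.67 0.782
v -2.625 -1.93 0.435
v -1.8 -2.144 0.456
v -1.436 -1.723 1.1
v -2.984 -2.197 1.16
v -2.62 -1.776 1.804
v -2.438 -1.256 0.8
v -1.982 -2.664 1.46
v -2.067 -2.339 1.832
v -1.637 -2.32 1.576
v -2.436 -1.2 1.297
v -2.006 -1.181 1.042
v -1.863 -1.56 1.743
v -2.414 -2.739 1.218
v -1.984 -2.72 0.963
v -2.783 -1.6 0.684
v -2.353 -1.581 0.428
v -2.557 -2.36 0.517
v -1.868 -1.706 0.441
v -1.64 -2.41 0.771
v -2.072 -2.485 0.529
v -2.213 -2.051 0.325
v -1.654 -1.459 0.82
v -1.426 -2.163 1.15
v -1.511 -1.838 1.521
v -1.652 -1.403 1.317
v -1.514 -1.929 0.716
v -2.994 -1.757 1.11
v -2.766 -2.461 1.44
v -2.768 -2.517 0.943
v -2.909 -2.082 0.739
v -2.78 -1.51 1.489
v -2.552 -2.214 1.819
v -2.207 -1.869 1.935
v -2.348 -1.435 1.731
v -2.906 -1.991 1.544
f 2 1 4
f 2 4 3
f 4 1 5
f 4 5 3
f 5 1 6
f 5 6 3
f 6 1 7
f 6 7 3
f 7 1 8
f 7 8 3
f 8 1 9
f 8 9 3
f 9 1 10
f 9 10 3
f 10 1 11
f 10 11 3
f 11 1 12
f 11 12 3
f 12 1 13
f 12 13 3
f 13 1 14
f 13 14 3
f 14 1 15
f 14 15 3
f 15 1 16
f 15 16 3
f 16 1 17
f 16 17 3
f 17 1 18
f 17 18 3
f 18 1 2
f 18 2 3
f 20 22 19
f 23 20 19
f 19 22 21
f 21 23 19
f 20 26 22
f 24 20 23
f 24 26 20
f 22 26 21
f 25 23 21
f 21 26 25
f 25 24 23
f 26 24 25
f 28 27 30
f 28 30 29
f 30 27 31
f 30 31 29
f 31 27 32
f 31 32 29
f 32 27 33
f 32 33 29
f 33 27 34
f 33 34 29
f 34 27 35
f 34 35 29
f 35 27 36
f 35 36 29
f 36 27 28
f 36 28 29
f 37 74 53
f 74 48 77
f 53 77 42
f 74 77 53
f 37 53 49
f 53 42 54
f 49 54 38
f 53 54 49
f 37 49 58
f 49 38 59
f 58 59 44
f 49 59 58
f 37 58 70
f 58 44 73
f 70 73 47
f 58 73 70
f 37 70 74
f 70 47 78
f 74 78 48
f 70 78 74
f 38 54 65
f 54 42 68
f 65 68 46
f 54 68 65
f 42 77 55
f 77 48 76
f 55 76 41
f 77 76 55
f 48 78 75
f 78 47 71
f 75 71 39
f 78 71 75
f 47 73 72
f 73 44 60
f 72 60 43
f 73 60 72
f 44 59 64
f 59 38 61
f 64 61 45
f 59 61 64
f 40 66 52
f 66 46 67
f 52 67 41
f 66 67 52
f 40 52 50
f 52 41 51
f 50 51 39
f 52 51 50
f 40 50 57
f 50 39 56
f 57 56 43
f 50 56 57
f 40 57 62
f 57 43 63
f 62 63 45
f 57 63 62
f 40 62 66
f 62 45 69
f 66 69 46
f 62 69 66
f 41 67 55
f 67 46 68
f 55 68 42
f 67 68 55
f 39 51 75
f 51 41 76
f 75 76 48
f 51 76 75
f 43 56 72
f 56 39 71
f 72 71 47
f 56 71 72
f 45 63 64
f 63 43 60
f 64 60 44
f 63 60 64
f 46 69 65
f 69 45 61
f 65 61 38
f 69 61 65

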